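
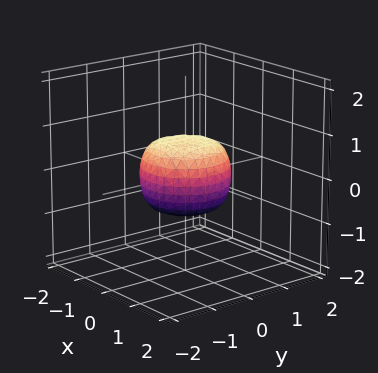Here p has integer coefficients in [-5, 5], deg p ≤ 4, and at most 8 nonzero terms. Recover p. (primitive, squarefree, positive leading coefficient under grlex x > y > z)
2*x^4 + 4*x^2*y^2 + 2*y^4 - x^2 - y^2 + 2*z^2 - 1

(a) The degree is 4 — a generic line meets the surface in up to 4 points.
(b) Symmetries: rotational symmetry about the z-axis ⇒ p depends on x, y only through x² + y².
(c) Against the integer gridlines: a circular section at z = 0 has radius exactly 1; among the integer gridlines, it crosses the x-axis at x ∈ {-1, 1}; the y-axis gridline crossings are at y ∈ {-1, 1}.
(d) Matching integer coefficients to the picture gives p.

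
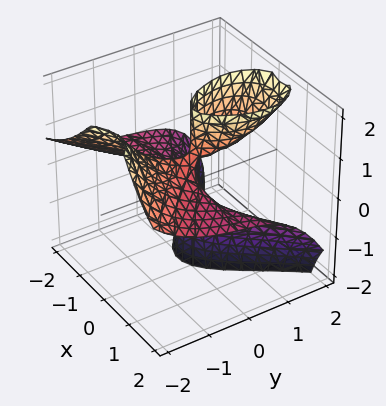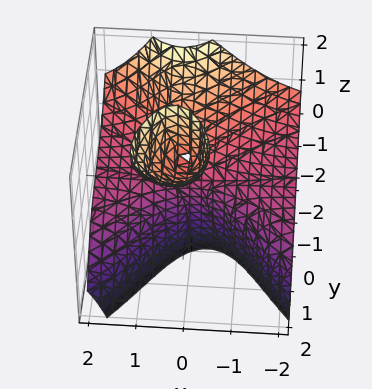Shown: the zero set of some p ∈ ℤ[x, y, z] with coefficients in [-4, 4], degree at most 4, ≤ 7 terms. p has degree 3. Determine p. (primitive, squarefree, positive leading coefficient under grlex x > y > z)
deg p = 3. A generic line meets the surface in up to 3 points.
Observable constraints: every point of the z-axis in the box is on the surface; the visible x-axis segment lies entirely on the surface; one y-axis crossing is at y = 0.
Assembling these constraints gives the stated polynomial.

3*x^2*z - x*z^2 + y^3 - 3*y*z + 2*y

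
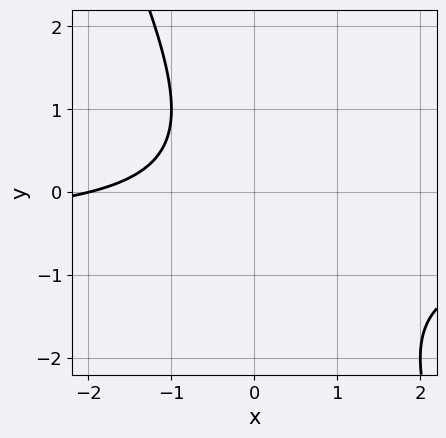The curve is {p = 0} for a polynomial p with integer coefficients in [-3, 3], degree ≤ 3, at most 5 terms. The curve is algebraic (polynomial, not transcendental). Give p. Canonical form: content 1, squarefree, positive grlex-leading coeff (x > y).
2*x*y + y^2 + x + 2

(a) Degree: a generic line meets the curve in up to 2 points, so deg p = 2.
(b) From the visible intercepts: one x-axis crossing is at x = -2; the curve avoids every integer y-axis point in the box.
(c) Matching integer coefficients to the picture gives p.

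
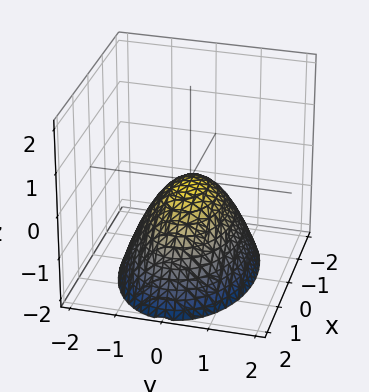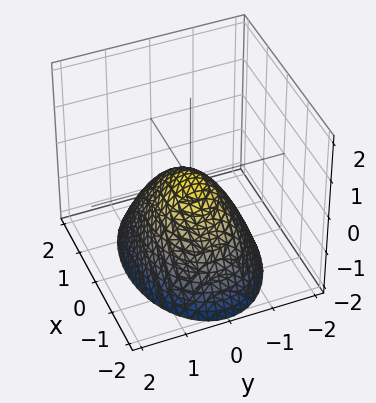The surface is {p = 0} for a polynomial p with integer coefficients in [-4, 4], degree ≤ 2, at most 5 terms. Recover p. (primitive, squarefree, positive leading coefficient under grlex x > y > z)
x^2 + 2*y^2 + 2*z

First, degree: a paraboloid; a quadric, so deg p = 2.
Next, symmetries: mirror symmetry y ↦ −y ⇒ only even powers of y; the x ↦ −x reflection is a symmetry, so x appears only in even powers.
Then, checking where it meets the axes: one z-axis crossing is at z = 0; one x-axis crossing is at x = 0; one y-axis crossing is at y = 0.
Finally, the integer polynomial consistent with all of this is the stated p.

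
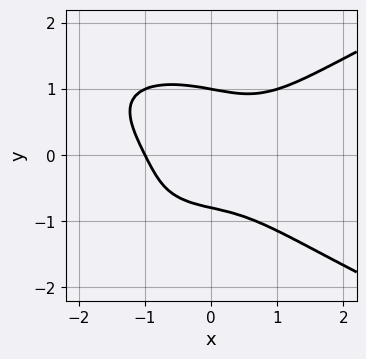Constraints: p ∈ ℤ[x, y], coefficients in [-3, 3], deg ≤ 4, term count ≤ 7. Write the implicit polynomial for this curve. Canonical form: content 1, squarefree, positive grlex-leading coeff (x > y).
(a) deg p = 4.
(b) Checking where it meets the axes: it meets the y-axis at y = 1 (among the integer gridlines); it crosses the x-axis at the gridline x = -1.
(c) Assembling these constraints gives the stated polynomial.

3*y^4 - 2*x^3 + 2*x*y - y - 2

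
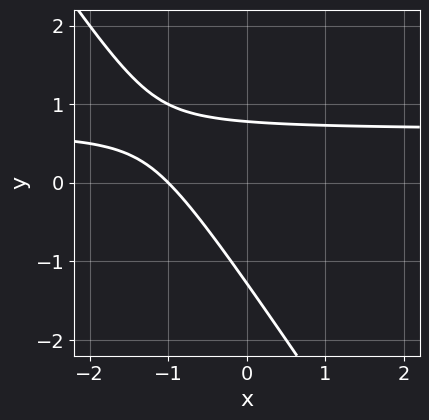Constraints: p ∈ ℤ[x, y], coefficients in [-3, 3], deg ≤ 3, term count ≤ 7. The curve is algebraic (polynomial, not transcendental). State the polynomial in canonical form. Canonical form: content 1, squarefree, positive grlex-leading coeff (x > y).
1. The degree is 2 — no degree-1 curve has this shape.
2. Observable constraints: it meets the x-axis at x = -1 (among the integer gridlines).
3. Solving for integer coefficients yields p as stated.

3*x*y + 2*y^2 - 2*x + y - 2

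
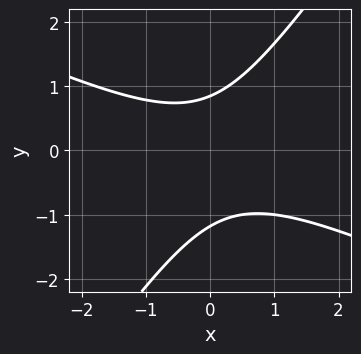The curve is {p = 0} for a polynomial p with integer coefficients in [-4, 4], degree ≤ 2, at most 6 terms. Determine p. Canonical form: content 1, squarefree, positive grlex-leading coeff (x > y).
2*x^2 + 3*x*y - 3*y^2 - y + 3

1. Degree: no degree-1 curve has this shape, so deg p = 2.
2. From the axis intercepts and sections: the curve avoids every integer x-axis point in the box.
3. These observations pin down the coefficients.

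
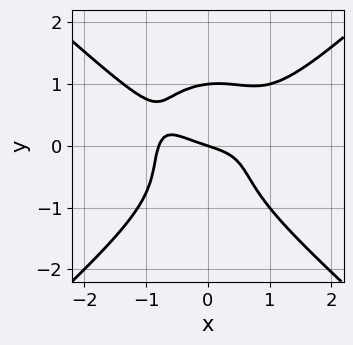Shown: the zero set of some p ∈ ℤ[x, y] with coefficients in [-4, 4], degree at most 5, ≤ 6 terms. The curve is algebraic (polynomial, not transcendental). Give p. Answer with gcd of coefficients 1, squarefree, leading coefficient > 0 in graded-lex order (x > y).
1. deg p = 4. A generic line meets the curve in up to 4 points.
2. From the visible intercepts: it meets the x-axis at x = 0 (among the integer gridlines); among the integer gridlines, it crosses the y-axis at y ∈ {0, 1}.
3. Assembling these constraints gives the stated polynomial.

2*x^4 - 3*y^4 - 3*x^2*y + x + 3*y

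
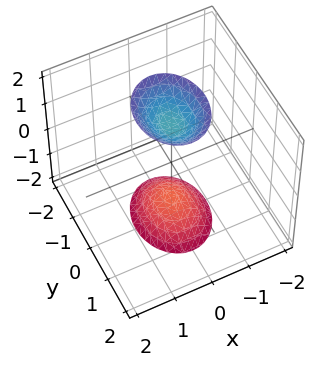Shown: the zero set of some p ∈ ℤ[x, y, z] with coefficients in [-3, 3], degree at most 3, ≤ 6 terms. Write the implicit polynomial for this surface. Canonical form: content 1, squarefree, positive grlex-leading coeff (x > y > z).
3*x^2 + 2*y^2 - z^2 + 2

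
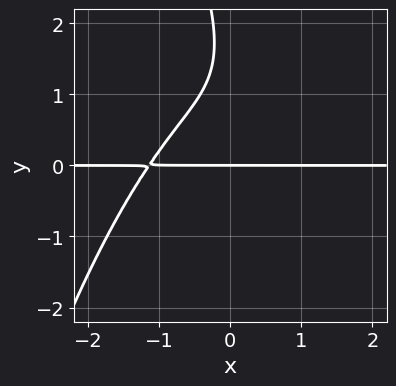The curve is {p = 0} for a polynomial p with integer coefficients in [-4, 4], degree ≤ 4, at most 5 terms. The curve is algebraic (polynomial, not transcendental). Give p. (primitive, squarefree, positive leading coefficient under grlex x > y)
The degree is 4 — a generic line meets the curve in up to 4 points.
Observable constraints: it meets the y-axis at y = 0 (among the integer gridlines); every point of the x-axis in the box is on the curve.
Fitting integer coefficients to these (and the overall shape) gives p.

2*x^3*y + 2*x*y^2 + y^3 - 3*y^2 + 3*y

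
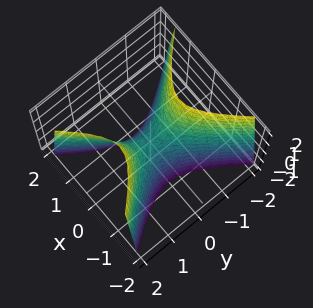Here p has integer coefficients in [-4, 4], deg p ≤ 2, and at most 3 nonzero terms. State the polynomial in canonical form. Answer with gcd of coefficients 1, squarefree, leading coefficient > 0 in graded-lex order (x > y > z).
3*x^2 - 2*y^2 + z

Degree: a saddle surface; a quadric, so deg p = 2.
Symmetries: mirror symmetry x ↦ −x ⇒ only even powers of x; the y ↦ −y reflection is a symmetry, so y appears only in even powers.
From the visible intercepts: it meets the z-axis at z = 0 (among the integer gridlines); one x-axis crossing is at x = 0; one y-axis crossing is at y = 0.
The integer polynomial consistent with all of this is the stated p.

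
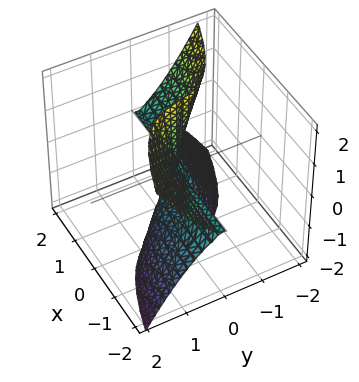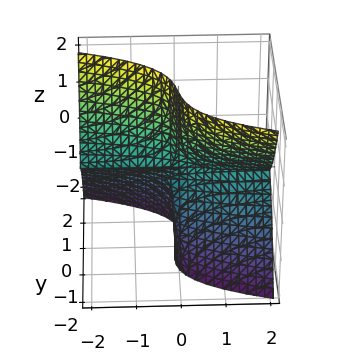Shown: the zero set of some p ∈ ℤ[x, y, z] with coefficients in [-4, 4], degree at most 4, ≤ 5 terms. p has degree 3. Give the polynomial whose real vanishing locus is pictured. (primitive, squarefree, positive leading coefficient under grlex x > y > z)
First, deg p = 3. The shape is more complex than any degree-2 surface.
Then, from the axis intercepts and sections: every point of the x-axis in the box is on the surface; one y-axis crossing is at y = 0; the visible z-axis segment lies entirely on the surface.
Finally, the integer polynomial consistent with all of this is the stated p.

2*x*z^2 + 3*y^3 + y*z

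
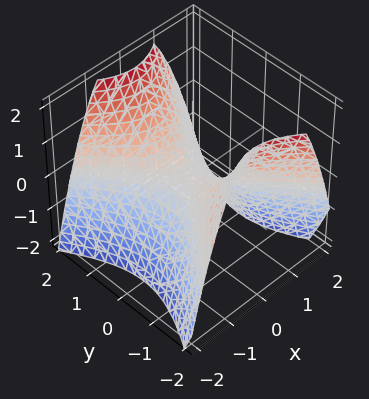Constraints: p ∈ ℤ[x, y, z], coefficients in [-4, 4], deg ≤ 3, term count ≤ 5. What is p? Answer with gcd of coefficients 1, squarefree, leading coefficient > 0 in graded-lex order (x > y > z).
3*x^2 - 2*y^2 + 3*z

The degree is 2 — a saddle surface; a quadric.
Symmetries: the y ↦ −y reflection is a symmetry, so y appears only in even powers; mirror symmetry x ↦ −x ⇒ only even powers of x.
Checking where it meets the axes: one x-axis crossing is at x = 0; one z-axis crossing is at z = 0.
Solving for integer coefficients yields p as stated.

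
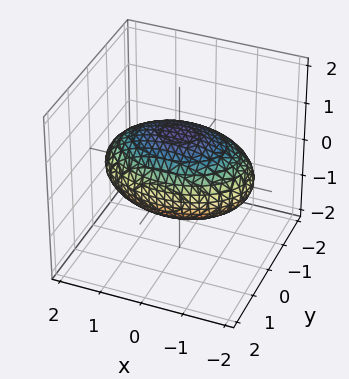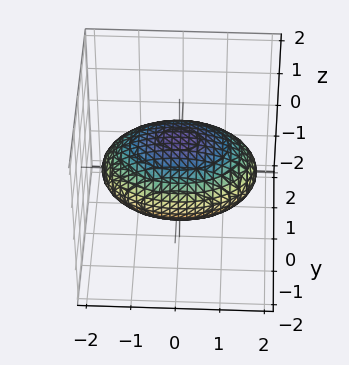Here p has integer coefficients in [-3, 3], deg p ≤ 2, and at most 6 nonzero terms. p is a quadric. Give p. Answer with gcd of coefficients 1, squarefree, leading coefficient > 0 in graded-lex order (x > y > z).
1. The degree is 2 — a closed, bounded, convex surface; a quadric.
2. Symmetries: mirror symmetry z ↦ −z ⇒ only even powers of z; it's symmetric under y → −y, forcing even powers of y; it's symmetric under x → −x, forcing even powers of x.
3. From the visible intercepts: the z-axis gridline crossings are at z ∈ {-1, 1}.
4. Putting this together gives p.

x^2 + 2*y^2 + 3*z^2 - 3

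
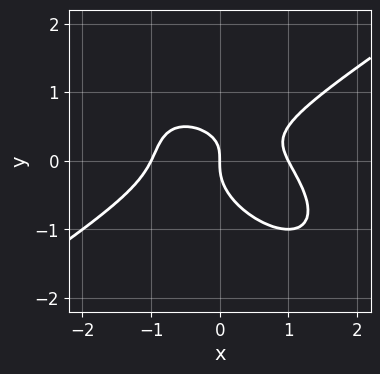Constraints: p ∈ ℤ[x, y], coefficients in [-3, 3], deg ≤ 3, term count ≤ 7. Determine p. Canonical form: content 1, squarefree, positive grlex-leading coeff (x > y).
x^3 - x*y^2 - 2*y^3 + x*y - x

The degree is 3 — no degree-2 curve has this shape.
From the axis intercepts and sections: the x-axis gridline crossings are at x ∈ {-1, 0, 1}; one y-axis crossing is at y = 0.
Solving for integer coefficients yields p as stated.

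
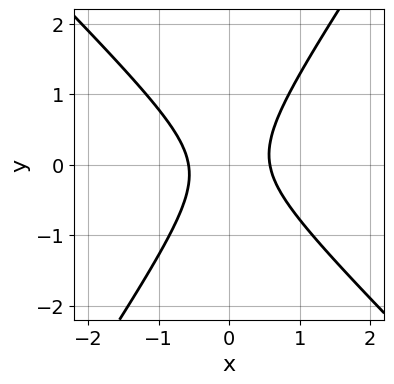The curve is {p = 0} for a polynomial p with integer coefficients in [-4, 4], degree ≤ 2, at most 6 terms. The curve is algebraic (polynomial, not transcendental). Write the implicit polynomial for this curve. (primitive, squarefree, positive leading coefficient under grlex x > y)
(a) deg p = 2. No degree-1 curve has this shape.
(b) Observable constraints: no y-intercept at any integer in the box.
(c) Assembling these constraints gives the stated polynomial.

3*x^2 + x*y - 2*y^2 - 1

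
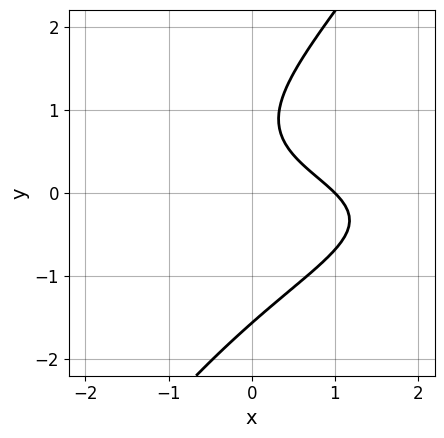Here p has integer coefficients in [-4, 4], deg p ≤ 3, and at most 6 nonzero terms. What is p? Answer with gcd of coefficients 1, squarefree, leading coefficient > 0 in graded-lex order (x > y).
3*x*y^2 - 2*y^3 + 3*x + 3*y - 3

First, the degree is 3 — a generic line meets the curve in up to 3 points.
Then, observable constraints: it crosses the x-axis at the gridline x = 1.
Finally, assembling these constraints gives the stated polynomial.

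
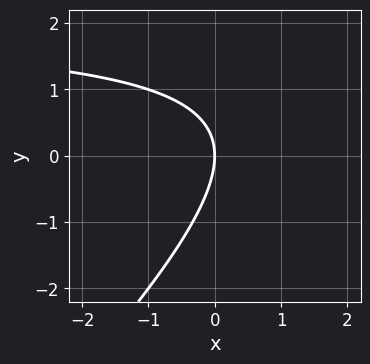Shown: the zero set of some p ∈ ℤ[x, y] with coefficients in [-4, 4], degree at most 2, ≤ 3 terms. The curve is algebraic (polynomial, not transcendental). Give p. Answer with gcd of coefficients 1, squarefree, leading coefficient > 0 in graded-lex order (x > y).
First, degree: no degree-1 curve has this shape, so deg p = 2.
Then, against the integer gridlines: it meets the x-axis at x = 0 (among the integer gridlines); it meets the y-axis at y = 0 (among the integer gridlines).
Finally, putting this together gives p.

x*y - y^2 - 2*x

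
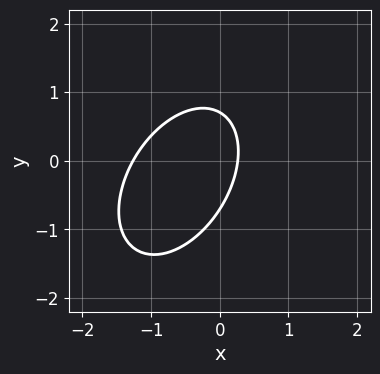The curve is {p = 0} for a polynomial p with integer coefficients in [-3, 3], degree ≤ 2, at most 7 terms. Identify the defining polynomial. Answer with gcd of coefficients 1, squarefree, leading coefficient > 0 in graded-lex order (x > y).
3*x^2 - 2*x*y + 2*y^2 + 3*x - 1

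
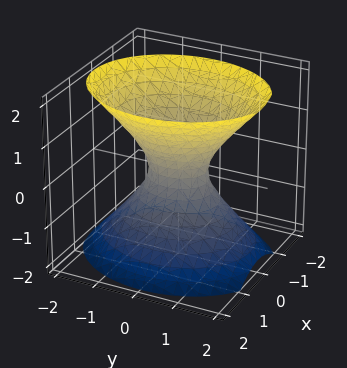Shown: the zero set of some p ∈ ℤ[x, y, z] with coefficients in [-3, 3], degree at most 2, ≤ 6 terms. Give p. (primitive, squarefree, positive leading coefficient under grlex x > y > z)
1. deg p = 2. One connected sheet with a waist; a quadric.
2. Symmetries: the z ↦ −z reflection is a symmetry, so z appears only in even powers; it's symmetric under y → −y, forcing even powers of y; it's symmetric under x → −x, forcing even powers of x.
3. From the visible intercepts: the surface avoids every integer z-axis point in the box.
4. Matching integer coefficients to the picture gives p.

3*x^2 + 2*y^2 - 2*z^2 - 1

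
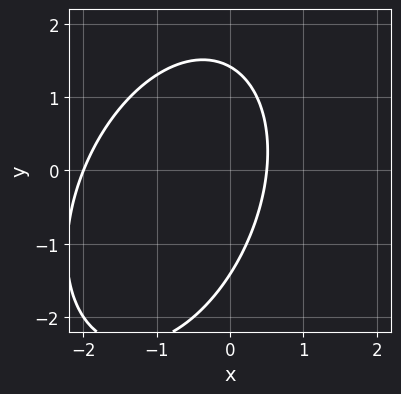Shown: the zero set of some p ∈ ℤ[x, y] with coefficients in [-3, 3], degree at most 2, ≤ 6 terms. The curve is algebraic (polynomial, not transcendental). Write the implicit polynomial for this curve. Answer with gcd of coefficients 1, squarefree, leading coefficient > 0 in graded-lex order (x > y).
(a) The degree is 2 — the shape is more complex than any degree-1 curve.
(b) From the visible intercepts: it crosses the x-axis at the gridline x = -2.
(c) Solving for integer coefficients yields p as stated.

2*x^2 - x*y + y^2 + 3*x - 2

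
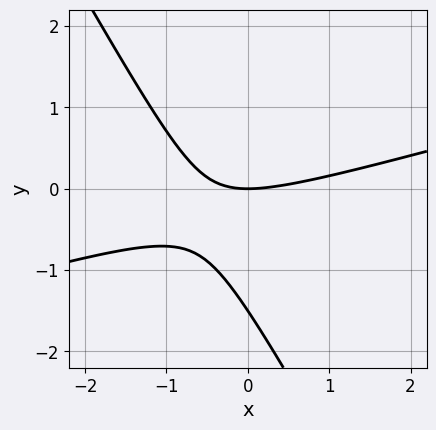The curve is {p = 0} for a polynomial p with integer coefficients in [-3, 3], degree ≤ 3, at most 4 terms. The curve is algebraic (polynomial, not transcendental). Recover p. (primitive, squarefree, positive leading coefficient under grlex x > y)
1. The degree is 2 — a generic line meets the curve in up to 2 points.
2. From the axis intercepts and sections: one y-axis crossing is at y = 0; it meets the x-axis at x = 0 (among the integer gridlines).
3. Assembling these constraints gives the stated polynomial.

x^2 - 3*x*y - 2*y^2 - 3*y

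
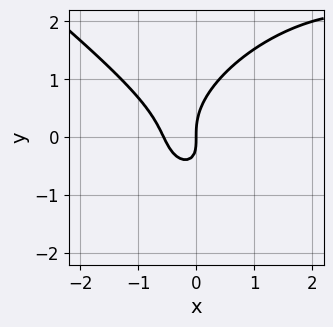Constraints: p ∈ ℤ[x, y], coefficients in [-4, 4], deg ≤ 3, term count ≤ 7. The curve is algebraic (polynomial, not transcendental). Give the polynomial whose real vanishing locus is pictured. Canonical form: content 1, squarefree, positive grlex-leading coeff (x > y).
First, deg p = 3. The shape is more complex than any degree-2 curve.
Then, against the integer gridlines: one y-axis crossing is at y = 0; one x-axis crossing is at x = 0.
Finally, these observations pin down the coefficients.

x^3 + 2*y^3 - 3*x^2 - 2*x*y - 2*x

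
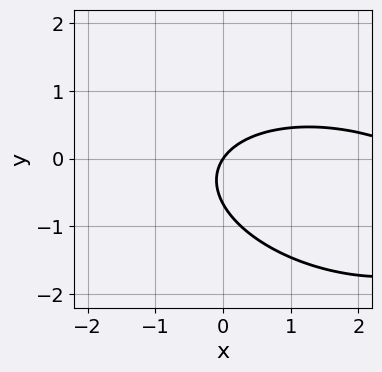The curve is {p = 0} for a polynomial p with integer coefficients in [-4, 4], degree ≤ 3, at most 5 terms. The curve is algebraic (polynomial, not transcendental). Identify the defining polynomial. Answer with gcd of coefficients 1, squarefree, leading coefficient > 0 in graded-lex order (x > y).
(a) The degree is 2 — a generic line meets the curve in up to 2 points.
(b) Reading off the gridlines: it meets the x-axis at x = 0 (among the integer gridlines); it crosses the y-axis at the gridline y = 0.
(c) Solving for integer coefficients yields p as stated.

x^2 + x*y + 3*y^2 - 3*x + 2*y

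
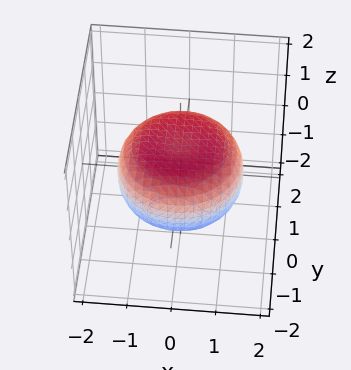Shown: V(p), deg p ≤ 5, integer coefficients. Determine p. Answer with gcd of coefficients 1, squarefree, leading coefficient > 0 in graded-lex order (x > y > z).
deg p = 4.
By symmetry, the z-axis is an axis of rotation, so x and y enter only as x² + y².
Reading off the gridlines: a circular section at z = 0 has radius between 1 and 2.
Solving for integer coefficients yields p as stated.

x^4 + 2*x^2*y^2 + y^4 - x^2 - y^2 + 3*z^2 - 2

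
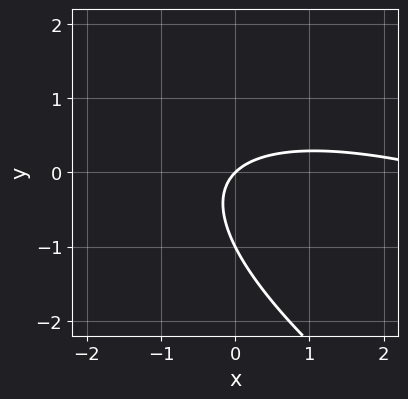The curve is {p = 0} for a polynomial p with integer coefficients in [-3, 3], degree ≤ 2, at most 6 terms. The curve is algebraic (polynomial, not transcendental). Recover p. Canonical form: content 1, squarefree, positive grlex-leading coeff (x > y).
1. deg p = 2. The shape is more complex than any degree-1 curve.
2. From the axis intercepts and sections: it meets the x-axis at x = 0 (among the integer gridlines); among the integer gridlines, it crosses the y-axis at y ∈ {-1, 0}.
3. Assembling these constraints gives the stated polynomial.

x^2 + 3*x*y + 3*y^2 - 3*x + 3*y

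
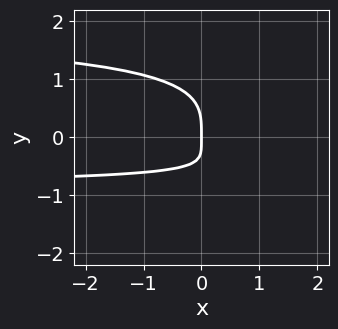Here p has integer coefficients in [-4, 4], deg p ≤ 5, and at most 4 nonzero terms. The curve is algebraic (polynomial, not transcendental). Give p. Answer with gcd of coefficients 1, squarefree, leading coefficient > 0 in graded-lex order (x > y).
First, degree: no degree-3 curve has this shape, so deg p = 4.
Then, reading off the gridlines: one y-axis crossing is at y = 0; it meets the x-axis at x = 0 (among the integer gridlines).
Finally, fitting integer coefficients to these (and the overall shape) gives p.

x*y^3 - 3*y^4 - 3*x*y - 2*x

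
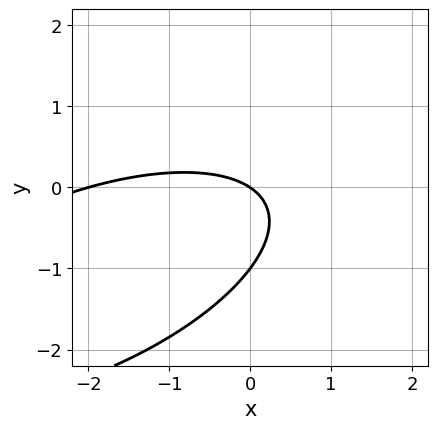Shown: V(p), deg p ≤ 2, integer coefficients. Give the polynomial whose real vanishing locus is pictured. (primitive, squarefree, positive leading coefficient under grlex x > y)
(a) The degree is 2 — a generic line meets the curve in up to 2 points.
(b) Checking where it meets the axes: among the integer gridlines, it crosses the x-axis at x ∈ {-2, 0}; the y-axis gridline crossings are at y ∈ {-1, 0}.
(c) Solving for integer coefficients yields p as stated.

x^2 - 2*x*y + 3*y^2 + 2*x + 3*y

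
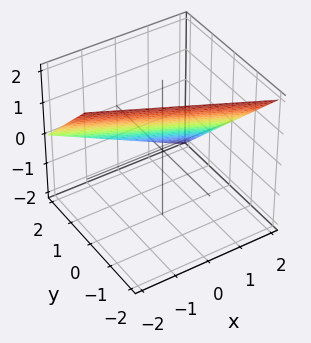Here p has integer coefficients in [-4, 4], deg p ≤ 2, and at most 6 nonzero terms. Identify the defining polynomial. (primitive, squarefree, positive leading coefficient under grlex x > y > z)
1. deg p = 1. Every cross-section is a straight line — this is a plane.
2. From the visible intercepts: one x-axis crossing is at x = 2; one y-axis crossing is at y = 1; it crosses the z-axis at the gridline z = 1.
3. Putting this together gives p.

x + 2*y + 2*z - 2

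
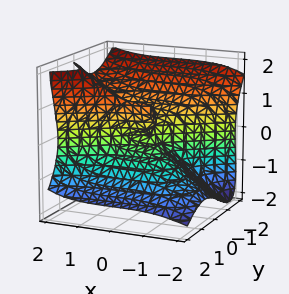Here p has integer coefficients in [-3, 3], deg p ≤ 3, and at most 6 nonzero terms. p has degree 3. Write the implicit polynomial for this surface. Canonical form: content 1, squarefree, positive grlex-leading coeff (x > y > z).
x^3 - 3*y^3 + 3*y*z^2 - 2*z^3 + z^2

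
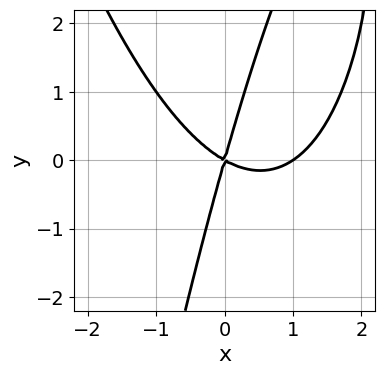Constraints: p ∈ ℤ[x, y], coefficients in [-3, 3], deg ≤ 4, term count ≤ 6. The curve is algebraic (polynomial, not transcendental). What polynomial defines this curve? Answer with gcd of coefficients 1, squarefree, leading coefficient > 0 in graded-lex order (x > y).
2*x^3 - 2*x^2 - 3*x*y + y^2

deg p = 3. No degree-2 curve has this shape.
Against the integer gridlines: among the integer gridlines, it crosses the x-axis at x ∈ {0, 1}; one y-axis crossing is at y = 0.
Putting this together gives p.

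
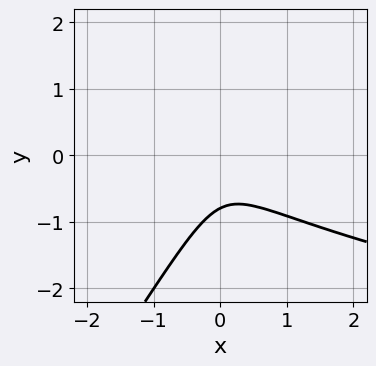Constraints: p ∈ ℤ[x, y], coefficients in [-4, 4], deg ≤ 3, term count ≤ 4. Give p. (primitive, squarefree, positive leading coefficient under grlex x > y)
3*x*y^2 - 2*y^3 - 3*x^2 - 1

(a) Degree: a generic line meets the curve in up to 3 points, so deg p = 3.
(b) Checking where it meets the axes: it misses every integer gridline on the x-axis.
(c) Matching integer coefficients to the picture gives p.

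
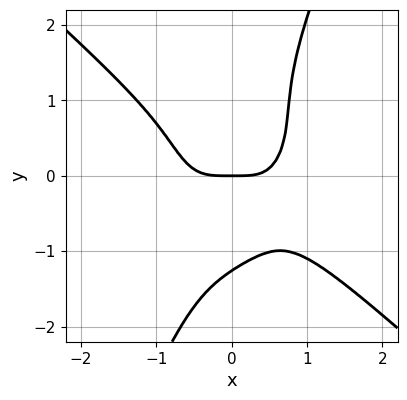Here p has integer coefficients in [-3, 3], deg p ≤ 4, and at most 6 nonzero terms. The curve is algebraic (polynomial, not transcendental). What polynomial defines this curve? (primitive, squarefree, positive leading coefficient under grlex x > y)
1. deg p = 4.
2. Observable constraints: it meets the x-axis at x = 0 (among the integer gridlines); it crosses the y-axis at the gridline y = 0.
3. Solving for integer coefficients yields p as stated.

3*x^4 + x^3*y + 2*x*y^3 - y^4 - 2*y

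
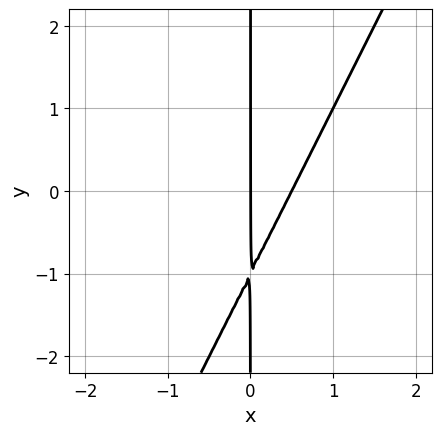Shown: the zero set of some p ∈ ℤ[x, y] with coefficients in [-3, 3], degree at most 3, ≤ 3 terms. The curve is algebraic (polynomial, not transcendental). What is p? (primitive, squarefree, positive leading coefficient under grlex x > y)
2*x^2 - x*y - x

(a) deg p = 2. The shape is more complex than any degree-1 curve.
(b) From the axis intercepts and sections: it crosses the x-axis at the gridline x = 0; the visible y-axis segment lies entirely on the curve.
(c) These observations pin down the coefficients.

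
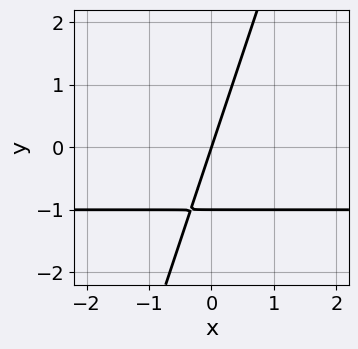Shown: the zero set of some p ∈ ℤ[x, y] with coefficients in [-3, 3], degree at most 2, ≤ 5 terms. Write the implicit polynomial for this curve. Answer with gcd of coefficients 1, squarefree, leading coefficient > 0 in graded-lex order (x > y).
3*x*y - y^2 + 3*x - y

The degree is 2 — the shape is more complex than any degree-1 curve.
Against the integer gridlines: among the integer gridlines, it crosses the y-axis at y ∈ {-1, 0}; it crosses the x-axis at the gridline x = 0.
Fitting integer coefficients to these (and the overall shape) gives p.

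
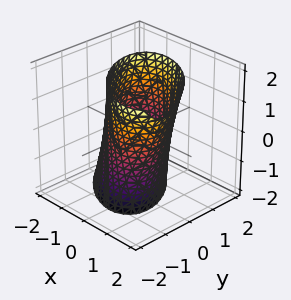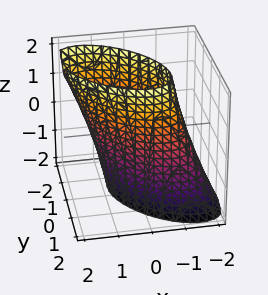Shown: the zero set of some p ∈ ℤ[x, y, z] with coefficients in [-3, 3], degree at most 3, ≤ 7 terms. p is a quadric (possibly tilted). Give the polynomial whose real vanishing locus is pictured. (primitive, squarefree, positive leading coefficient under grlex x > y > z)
2*x^2 + 2*x*y - x*z + 2*y^2 - 3

1. The degree is 2 — no degree-1 surface has this shape.
2. Reading off the gridlines: it misses every integer gridline on the z-axis.
3. These observations pin down the coefficients.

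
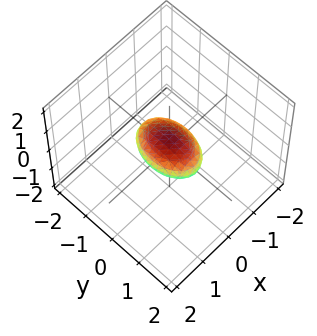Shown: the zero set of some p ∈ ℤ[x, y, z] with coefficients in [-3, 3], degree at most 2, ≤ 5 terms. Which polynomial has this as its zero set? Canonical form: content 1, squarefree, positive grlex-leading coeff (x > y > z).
2*x^2 + y^2 + 3*z^2 - 1

First, degree: a closed, bounded, convex surface; a quadric, so deg p = 2.
Next, symmetries: mirror symmetry z ↦ −z ⇒ only even powers of z; it's symmetric under x → −x, forcing even powers of x; it's symmetric under y → −y, forcing even powers of y.
Then, against the integer gridlines: the y-axis gridline crossings are at y ∈ {-1, 1}.
Finally, fitting integer coefficients to these (and the overall shape) gives p.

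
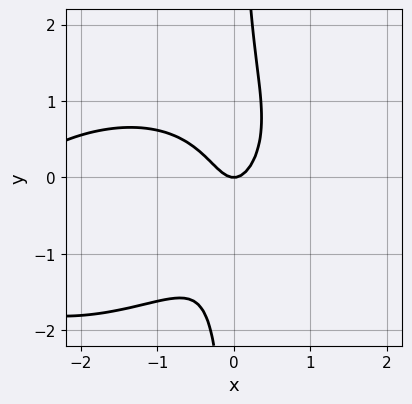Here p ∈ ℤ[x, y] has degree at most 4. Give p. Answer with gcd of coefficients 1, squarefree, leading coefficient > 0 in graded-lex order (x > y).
x^3 - x^2*y + 2*x*y^2 + 3*x^2 - y

1. Degree: no degree-2 curve has this shape, so deg p = 3.
2. From the axis intercepts and sections: it crosses the x-axis at the gridline x = 0; it crosses the y-axis at the gridline y = 0.
3. Assembling these constraints gives the stated polynomial.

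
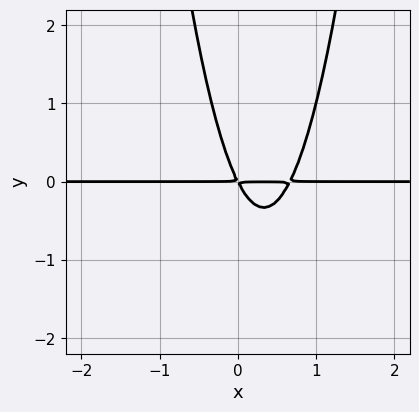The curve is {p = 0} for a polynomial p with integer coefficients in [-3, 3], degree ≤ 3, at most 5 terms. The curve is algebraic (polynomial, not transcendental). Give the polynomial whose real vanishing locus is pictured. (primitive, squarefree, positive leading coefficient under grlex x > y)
deg p = 3. The shape is more complex than any degree-2 curve.
From the visible intercepts: the visible x-axis segment lies entirely on the curve.
Matching integer coefficients to the picture gives p.

3*x^2*y - 2*x*y - y^2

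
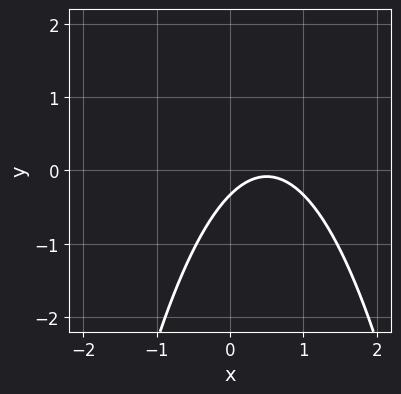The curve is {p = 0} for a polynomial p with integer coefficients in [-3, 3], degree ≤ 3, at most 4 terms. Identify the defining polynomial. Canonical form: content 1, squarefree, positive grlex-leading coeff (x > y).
First, deg p = 2. No degree-1 curve has this shape.
Then, from the visible intercepts: it misses every integer gridline on the x-axis.
Finally, the integer polynomial consistent with all of this is the stated p.

3*x^2 - 3*x + 3*y + 1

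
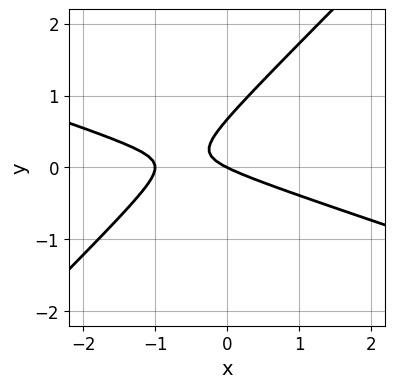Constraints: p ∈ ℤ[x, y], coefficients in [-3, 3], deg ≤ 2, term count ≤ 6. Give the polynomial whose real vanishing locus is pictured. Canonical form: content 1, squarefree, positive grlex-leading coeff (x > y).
x^2 + 2*x*y - 3*y^2 + x + 2*y

(a) deg p = 2. No degree-1 curve has this shape.
(b) From the axis intercepts and sections: the x-axis gridline crossings are at x ∈ {-1, 0}; it crosses the y-axis at the gridline y = 0.
(c) Together with the visible shape, these determine p as stated.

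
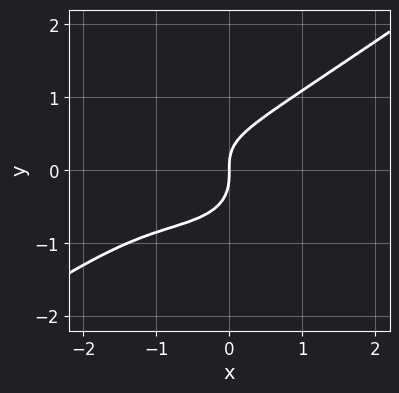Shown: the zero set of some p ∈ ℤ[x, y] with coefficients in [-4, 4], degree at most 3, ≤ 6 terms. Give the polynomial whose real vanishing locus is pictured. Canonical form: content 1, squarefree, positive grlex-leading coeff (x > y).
The degree is 3 — a generic line meets the curve in up to 3 points.
Reading off the gridlines: it crosses the x-axis at the gridline x = 0; one y-axis crossing is at y = 0.
Solving for integer coefficients yields p as stated.

x^3 - 3*y^3 + 2*x^2 - x*y + 2*x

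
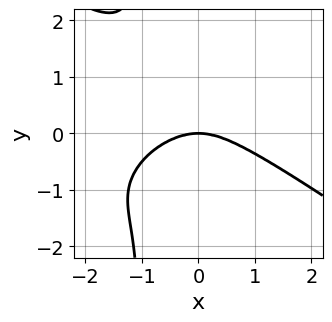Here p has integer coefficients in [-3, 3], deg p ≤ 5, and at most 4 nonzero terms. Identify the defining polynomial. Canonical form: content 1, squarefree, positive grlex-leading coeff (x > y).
1. The degree is 4 — a generic line meets the curve in up to 4 points.
2. Reading off the gridlines: one x-axis crossing is at x = 0; it crosses the y-axis at the gridline y = 0.
3. Putting this together gives p.

x^4 + 3*x*y^3 + 2*x^2*y + 3*y^3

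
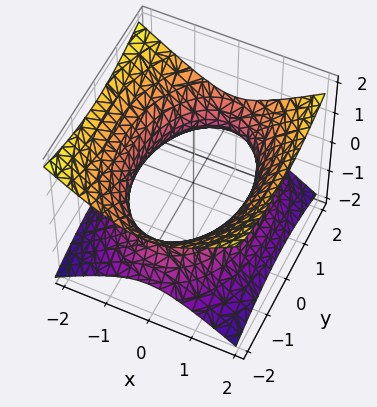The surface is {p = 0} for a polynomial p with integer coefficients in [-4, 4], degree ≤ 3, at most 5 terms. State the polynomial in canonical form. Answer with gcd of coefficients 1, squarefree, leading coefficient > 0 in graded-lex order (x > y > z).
2*x^2 + y^2 - 3*z^2 - 3

(a) Degree: an hourglass — one-sheet hyperboloid; a quadric, so deg p = 2.
(b) Symmetries: the z ↦ −z reflection is a symmetry, so z appears only in even powers; the y ↦ −y reflection is a symmetry, so y appears only in even powers; the x ↦ −x reflection is a symmetry, so x appears only in even powers.
(c) From the axis intercepts and sections: no z-intercept at any integer in the box.
(d) Solving for integer coefficients yields p as stated.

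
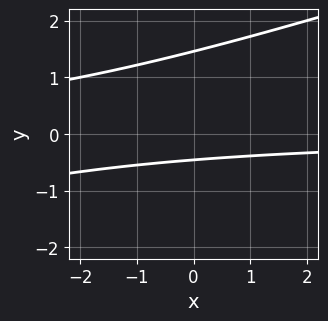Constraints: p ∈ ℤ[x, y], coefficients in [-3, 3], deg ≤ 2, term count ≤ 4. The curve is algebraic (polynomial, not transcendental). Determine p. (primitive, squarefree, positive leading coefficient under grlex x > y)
1. The degree is 2 — no degree-1 curve has this shape.
2. Checking where it meets the axes: the curve avoids every integer x-axis point in the box.
3. Solving for integer coefficients yields p as stated.

x*y - 3*y^2 + 3*y + 2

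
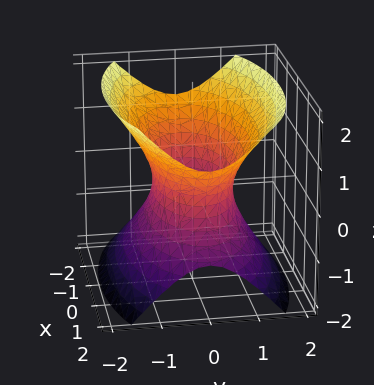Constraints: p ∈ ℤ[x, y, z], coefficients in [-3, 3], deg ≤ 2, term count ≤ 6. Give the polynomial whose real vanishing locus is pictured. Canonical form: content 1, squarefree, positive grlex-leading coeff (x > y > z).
(a) Degree: one connected sheet with a waist; a quadric, so deg p = 2.
(b) Symmetries: mirror symmetry x ↦ −x ⇒ only even powers of x; mirror symmetry z ↦ −z ⇒ only even powers of z; the y ↦ −y reflection is a symmetry, so y appears only in even powers.
(c) Reading off the gridlines: it misses every integer gridline on the z-axis.
(d) Assembling these constraints gives the stated polynomial.

x^2 + 3*y^2 - 2*z^2 - 2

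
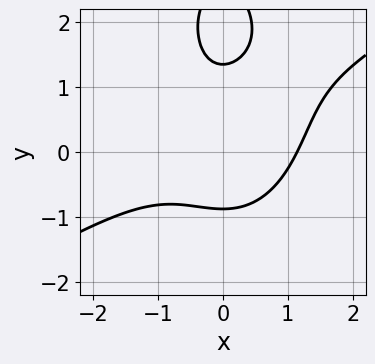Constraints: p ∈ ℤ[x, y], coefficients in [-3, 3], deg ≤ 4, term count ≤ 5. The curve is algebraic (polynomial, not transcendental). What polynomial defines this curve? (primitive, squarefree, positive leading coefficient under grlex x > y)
2*x^3 - 3*x^2*y - y^3 + 3*y^2 - 3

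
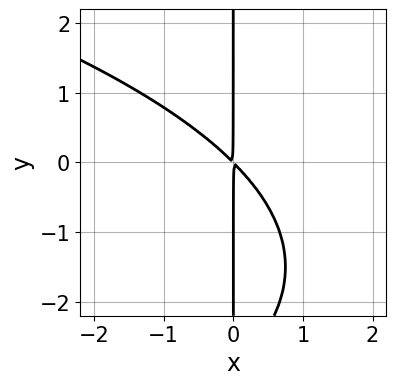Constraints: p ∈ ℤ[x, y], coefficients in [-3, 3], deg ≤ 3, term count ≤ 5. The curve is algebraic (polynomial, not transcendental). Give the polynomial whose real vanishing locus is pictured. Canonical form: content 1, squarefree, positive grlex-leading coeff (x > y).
x*y^2 + 3*x^2 + 3*x*y

(a) The degree is 3 — the shape is more complex than any degree-2 curve.
(b) Reading off the gridlines: the visible y-axis segment lies entirely on the curve.
(c) Solving for integer coefficients yields p as stated.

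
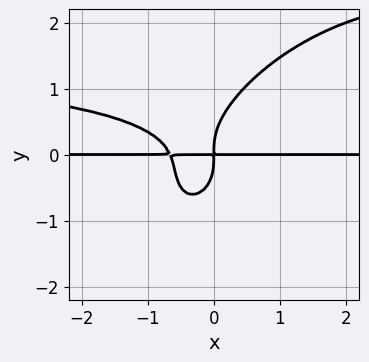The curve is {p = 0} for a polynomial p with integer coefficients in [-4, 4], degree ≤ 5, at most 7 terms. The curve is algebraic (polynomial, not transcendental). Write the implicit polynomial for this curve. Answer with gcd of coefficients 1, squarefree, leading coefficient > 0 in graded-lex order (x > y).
1. Degree: no degree-3 curve has this shape, so deg p = 4.
2. Checking where it meets the axes: every point of the x-axis in the box is on the curve.
3. The integer polynomial consistent with all of this is the stated p.

2*x^2*y^2 - 2*x*y^3 + 2*y^4 - 3*x^2*y - 2*x*y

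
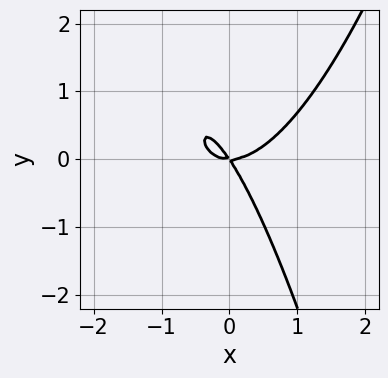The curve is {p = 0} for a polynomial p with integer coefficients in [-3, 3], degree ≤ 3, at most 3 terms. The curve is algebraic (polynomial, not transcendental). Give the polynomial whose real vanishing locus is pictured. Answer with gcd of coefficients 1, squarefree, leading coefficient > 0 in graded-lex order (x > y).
3*x^3 - 3*x*y - 2*y^2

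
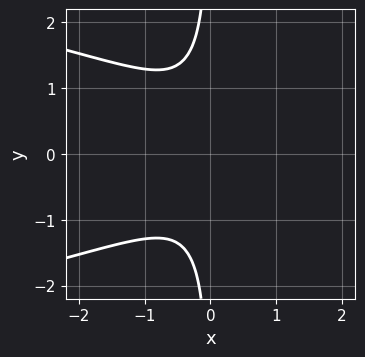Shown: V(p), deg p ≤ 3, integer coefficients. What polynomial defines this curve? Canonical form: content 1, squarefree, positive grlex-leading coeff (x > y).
Degree: no degree-2 curve has this shape, so deg p = 3.
Symmetries: it's symmetric under y → −y, forcing even powers of y.
From the visible intercepts: the curve avoids every integer x-axis point in the box; it misses every integer gridline on the y-axis.
Solving for integer coefficients yields p as stated.

3*x*y^2 + 3*x^2 + 2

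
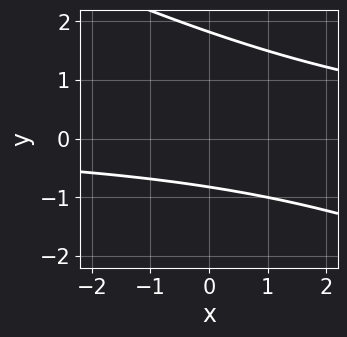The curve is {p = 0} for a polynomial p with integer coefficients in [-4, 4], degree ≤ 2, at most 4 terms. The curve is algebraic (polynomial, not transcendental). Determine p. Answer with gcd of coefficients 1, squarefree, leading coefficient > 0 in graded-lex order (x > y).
x*y + 2*y^2 - 2*y - 3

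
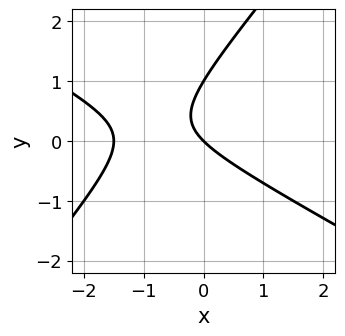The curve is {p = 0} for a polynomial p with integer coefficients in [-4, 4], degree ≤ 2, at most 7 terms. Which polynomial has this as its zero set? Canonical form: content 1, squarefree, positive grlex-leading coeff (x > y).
(a) Degree: the shape is more complex than any degree-1 curve, so deg p = 2.
(b) From the axis intercepts and sections: the y-axis gridline crossings are at y ∈ {0, 1}; it crosses the x-axis at the gridline x = 0.
(c) Putting this together gives p.

2*x^2 + 2*x*y - 3*y^2 + 3*x + 3*y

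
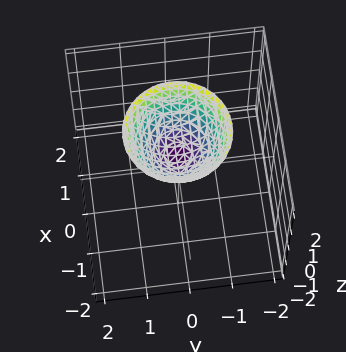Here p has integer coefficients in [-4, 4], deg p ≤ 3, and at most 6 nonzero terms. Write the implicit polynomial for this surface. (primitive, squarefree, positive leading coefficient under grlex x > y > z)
3*x^2 + 3*y^2 - 3*z + 2

The degree is 2 — no degree-1 surface has this shape.
Symmetry: every cross-section ⟂ z is a circle, so x, y appear only via x² + y².
Checking where it meets the axes: no x-intercept at any integer in the box; it misses every integer gridline on the y-axis.
Fitting integer coefficients to these (and the overall shape) gives p.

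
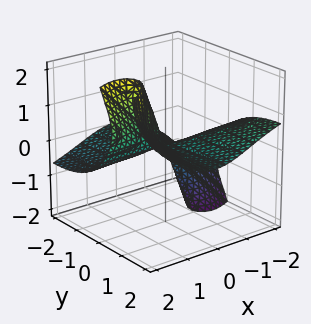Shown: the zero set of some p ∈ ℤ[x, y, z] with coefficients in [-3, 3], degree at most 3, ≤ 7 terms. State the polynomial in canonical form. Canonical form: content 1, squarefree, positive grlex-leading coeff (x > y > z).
2*x^2*y - 2*x^2*z + 3*x*z^2 - 3*y^2*z - z^3

First, deg p = 3. No degree-2 surface has this shape.
Then, observable constraints: the visible x-axis segment lies entirely on the surface; it meets the z-axis at z = 0 (among the integer gridlines); the visible y-axis segment lies entirely on the surface.
Finally, fitting integer coefficients to these (and the overall shape) gives p.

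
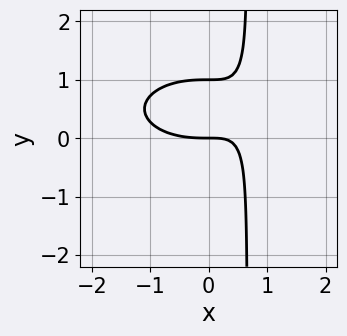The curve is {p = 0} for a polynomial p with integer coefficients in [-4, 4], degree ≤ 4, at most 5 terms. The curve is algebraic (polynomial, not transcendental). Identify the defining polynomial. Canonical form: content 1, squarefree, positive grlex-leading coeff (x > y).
x^3 + 3*x*y^2 - 3*x*y - 2*y^2 + 2*y

deg p = 3. The shape is more complex than any degree-2 curve.
Reading off the gridlines: the y-axis gridline crossings are at y ∈ {0, 1}; one x-axis crossing is at x = 0.
The integer polynomial consistent with all of this is the stated p.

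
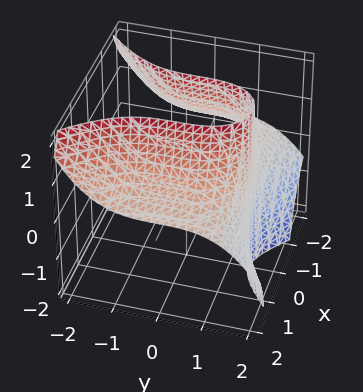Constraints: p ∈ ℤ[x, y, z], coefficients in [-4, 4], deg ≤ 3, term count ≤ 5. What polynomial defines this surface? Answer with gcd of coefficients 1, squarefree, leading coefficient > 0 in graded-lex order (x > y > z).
Degree: a generic line meets the surface in up to 3 points, so deg p = 3.
Checking where it meets the axes: no x-intercept at any integer in the box; no z-intercept at any integer in the box.
Together with the visible shape, these determine p as stated.

2*x^2*z + y^3 - 3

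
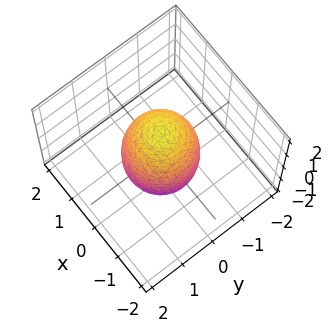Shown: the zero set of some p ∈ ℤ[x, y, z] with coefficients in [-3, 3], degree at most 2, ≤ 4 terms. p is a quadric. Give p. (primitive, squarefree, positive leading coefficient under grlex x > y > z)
The degree is 2 — bounded and convex; a quadric.
Symmetries: rotational symmetry about the z-axis ⇒ p depends on x, y only through x² + y²; the z ↦ −z reflection is a symmetry, so z appears only in even powers.
Reading off the gridlines: the y-axis gridline crossings are at y ∈ {-1, 1}; the x-axis gridline crossings are at x ∈ {-1, 1}; a circular section at z = -1 has radius between 0 and 1.
Together with the visible shape, these determine p as stated.

3*x^2 + 3*y^2 + z^2 - 3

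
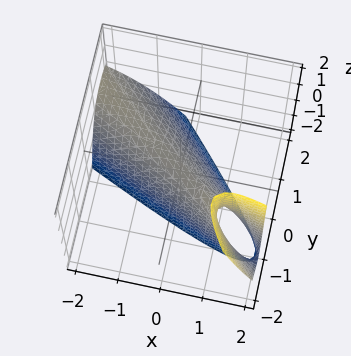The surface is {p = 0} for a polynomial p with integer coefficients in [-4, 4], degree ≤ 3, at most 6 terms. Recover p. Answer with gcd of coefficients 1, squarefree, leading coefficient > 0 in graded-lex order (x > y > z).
x^2 + 3*x*y + 2*y^2 + y*z + z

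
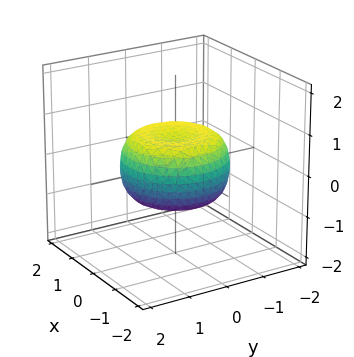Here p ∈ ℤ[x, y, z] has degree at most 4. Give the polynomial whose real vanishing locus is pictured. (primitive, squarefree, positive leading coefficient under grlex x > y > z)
Degree: a generic line meets the surface in up to 4 points, so deg p = 4.
Symmetry: the z-axis is an axis of rotation, so x and y enter only as x² + y².
From the visible intercepts: a circular section at z = 0 has radius between 1 and 2.
Matching integer coefficients to the picture gives p.

x^4 + 2*x^2*y^2 + y^4 - x^2 - y^2 + 2*z^2 - 1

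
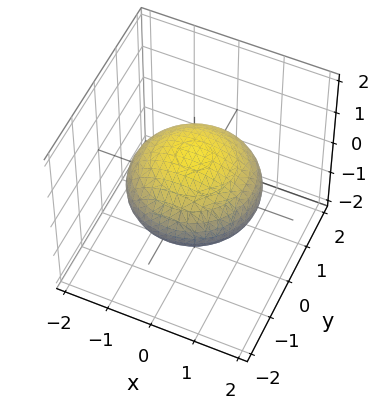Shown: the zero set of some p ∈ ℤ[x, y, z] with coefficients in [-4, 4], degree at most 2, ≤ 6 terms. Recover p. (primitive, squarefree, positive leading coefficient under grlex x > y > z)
x^2 + y^2 + 2*z^2 - 2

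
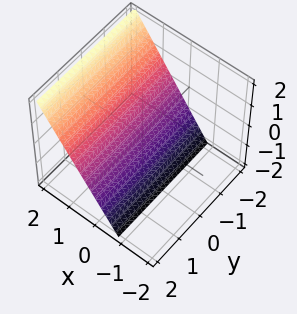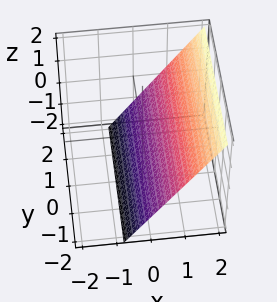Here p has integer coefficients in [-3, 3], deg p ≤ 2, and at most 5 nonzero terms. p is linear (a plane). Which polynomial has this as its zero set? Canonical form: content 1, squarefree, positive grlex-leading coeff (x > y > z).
Degree: every cross-section is a straight line — this is a plane, so deg p = 1.
Against the integer gridlines: one z-axis crossing is at z = -1; the surface avoids every integer y-axis point in the box.
Together with the visible shape, these determine p as stated.

3*x - 2*z - 2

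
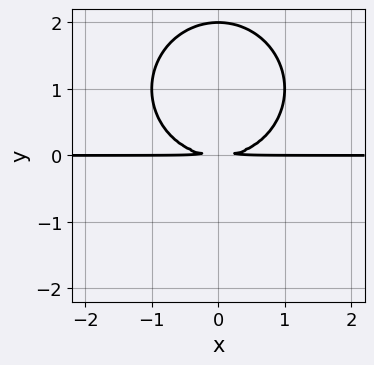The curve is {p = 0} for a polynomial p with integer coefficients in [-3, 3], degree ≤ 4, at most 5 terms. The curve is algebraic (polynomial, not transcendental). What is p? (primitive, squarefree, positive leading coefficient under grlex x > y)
The degree is 3 — the shape is more complex than any degree-2 curve.
Symmetries: the x ↦ −x reflection is a symmetry, so x appears only in even powers.
Checking where it meets the axes: the visible x-axis segment lies entirely on the curve; it meets the y-axis at y = 2 (among the integer gridlines).
Solving for integer coefficients yields p as stated.

x^2*y + y^3 - 2*y^2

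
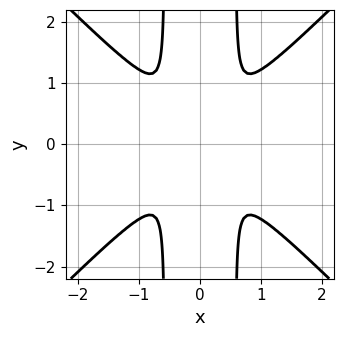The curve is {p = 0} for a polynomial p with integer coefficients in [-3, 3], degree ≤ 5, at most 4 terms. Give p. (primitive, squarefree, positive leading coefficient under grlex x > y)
3*x^4 - 3*x^2*y^2 + y^2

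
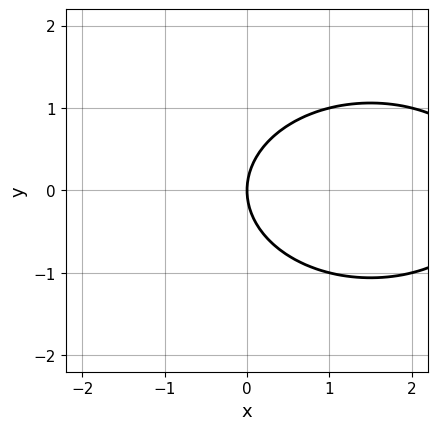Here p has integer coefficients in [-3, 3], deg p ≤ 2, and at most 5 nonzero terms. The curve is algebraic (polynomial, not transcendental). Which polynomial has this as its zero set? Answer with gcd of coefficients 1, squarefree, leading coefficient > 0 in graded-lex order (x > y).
(a) Degree: the shape is more complex than any degree-1 curve, so deg p = 2.
(b) Symmetries: mirror symmetry y ↦ −y ⇒ only even powers of y.
(c) From the axis intercepts and sections: it meets the x-axis at x = 0 (among the integer gridlines); it meets the y-axis at y = 0 (among the integer gridlines).
(d) These observations pin down the coefficients.

x^2 + 2*y^2 - 3*x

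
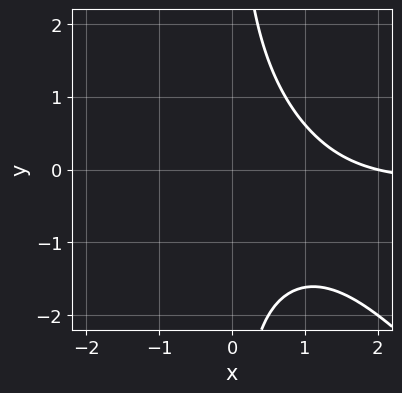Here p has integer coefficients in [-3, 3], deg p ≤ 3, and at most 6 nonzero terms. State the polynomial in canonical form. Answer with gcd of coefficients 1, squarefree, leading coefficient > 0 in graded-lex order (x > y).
x^2*y + x*y^2 + x - 2

Degree: no degree-2 curve has this shape, so deg p = 3.
Checking where it meets the axes: the curve avoids every integer y-axis point in the box; it meets the x-axis at x = 2 (among the integer gridlines).
Putting this together gives p.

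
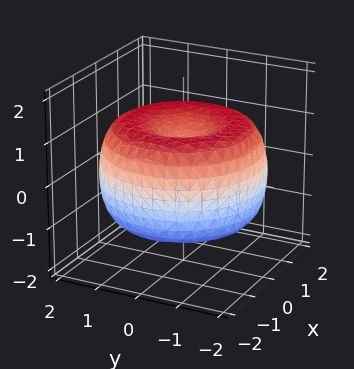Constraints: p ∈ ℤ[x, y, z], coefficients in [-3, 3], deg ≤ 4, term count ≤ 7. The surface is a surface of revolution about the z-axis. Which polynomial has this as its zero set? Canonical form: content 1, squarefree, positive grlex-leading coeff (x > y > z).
x^4 + 2*x^2*y^2 + y^4 - 3*x^2 - 3*y^2 + 3*z^2 - 2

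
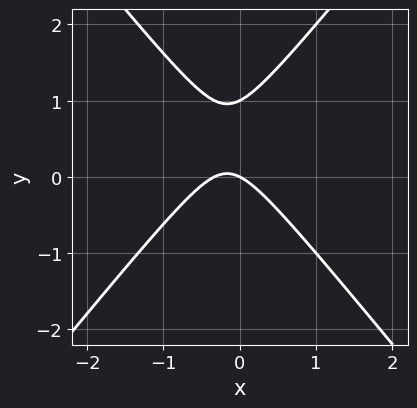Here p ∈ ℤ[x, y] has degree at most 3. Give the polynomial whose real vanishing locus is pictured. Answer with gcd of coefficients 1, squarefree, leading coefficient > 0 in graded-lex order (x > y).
3*x^2 - 2*y^2 + x + 2*y

Degree: a generic line meets the curve in up to 2 points, so deg p = 2.
Observable constraints: it meets the x-axis at x = 0 (among the integer gridlines); among the integer gridlines, it crosses the y-axis at y ∈ {0, 1}.
Assembling these constraints gives the stated polynomial.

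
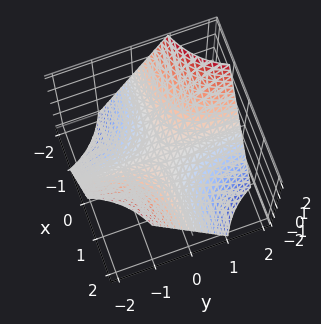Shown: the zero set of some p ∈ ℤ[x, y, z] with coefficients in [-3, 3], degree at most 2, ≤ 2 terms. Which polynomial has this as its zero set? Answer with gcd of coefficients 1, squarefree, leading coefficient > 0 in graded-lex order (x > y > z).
(a) deg p = 2. A hyperbolic paraboloid; a quadric.
(b) Reading off the gridlines: it crosses the z-axis at the gridline z = 0; every point of the y-axis in the box is on the surface; every point of the x-axis in the box is on the surface.
(c) Putting this together gives p.

x*y + z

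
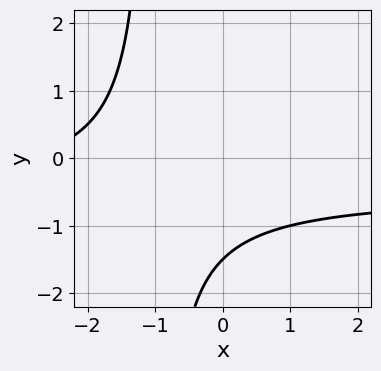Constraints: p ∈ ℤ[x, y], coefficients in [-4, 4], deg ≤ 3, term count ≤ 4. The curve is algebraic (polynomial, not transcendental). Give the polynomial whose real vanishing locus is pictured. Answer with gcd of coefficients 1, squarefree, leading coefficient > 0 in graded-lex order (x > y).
2*x*y + x + 2*y + 3

Degree: a generic line meets the curve in up to 2 points, so deg p = 2.
Checking where it meets the axes: the curve avoids every integer x-axis point in the box.
These observations pin down the coefficients.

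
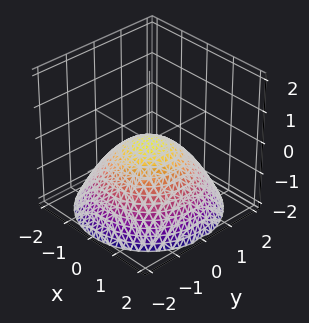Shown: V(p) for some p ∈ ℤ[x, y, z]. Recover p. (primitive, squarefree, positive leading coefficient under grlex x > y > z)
x^2 + y^2 + 2*z

(a) The degree is 2 — a single bowl opening along one axis; a quadric.
(b) Symmetry: the z-axis is an axis of rotation, so x and y enter only as x² + y².
(c) From the axis intercepts and sections: it crosses the y-axis at the gridline y = 0; it meets the x-axis at x = 0 (among the integer gridlines); it crosses the z-axis at the gridline z = 0; a circular section at z = -1 has radius between 1 and 2.
(d) The integer polynomial consistent with all of this is the stated p.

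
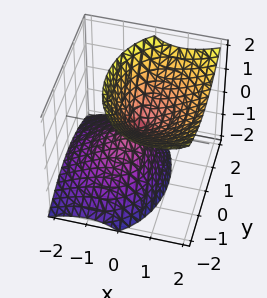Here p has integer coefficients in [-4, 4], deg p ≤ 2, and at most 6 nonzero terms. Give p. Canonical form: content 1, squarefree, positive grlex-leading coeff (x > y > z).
3*x^2 - 3*x*z + 2*y^2 - 2*z^2

Degree: the shape is more complex than any degree-1 surface, so deg p = 2.
Against the integer gridlines: one y-axis crossing is at y = 0; one z-axis crossing is at z = 0; it meets the x-axis at x = 0 (among the integer gridlines).
Solving for integer coefficients yields p as stated.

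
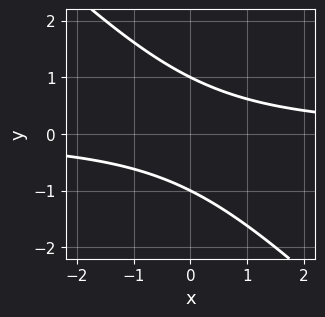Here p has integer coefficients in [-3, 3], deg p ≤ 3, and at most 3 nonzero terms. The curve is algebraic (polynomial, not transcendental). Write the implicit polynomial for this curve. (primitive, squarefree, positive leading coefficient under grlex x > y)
Degree: a generic line meets the curve in up to 2 points, so deg p = 2.
Reading off the gridlines: it misses every integer gridline on the x-axis; the y-axis gridline crossings are at y ∈ {-1, 1}.
These observations pin down the coefficients.

x*y + y^2 - 1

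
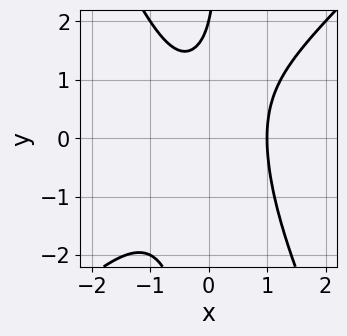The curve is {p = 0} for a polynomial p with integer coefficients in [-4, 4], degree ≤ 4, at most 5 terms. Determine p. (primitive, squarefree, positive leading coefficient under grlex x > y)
2*x^3 - x^2*y - x*y^2 + y - 2

(a) The degree is 3 — a generic line meets the curve in up to 3 points.
(b) Reading off the gridlines: it crosses the y-axis at the gridline y = 2; it crosses the x-axis at the gridline x = 1.
(c) Matching integer coefficients to the picture gives p.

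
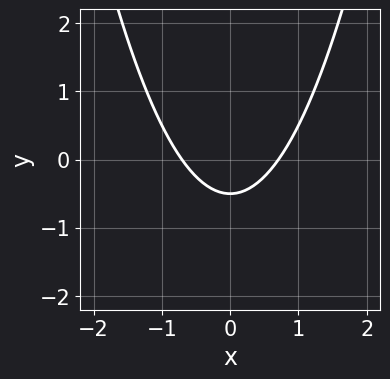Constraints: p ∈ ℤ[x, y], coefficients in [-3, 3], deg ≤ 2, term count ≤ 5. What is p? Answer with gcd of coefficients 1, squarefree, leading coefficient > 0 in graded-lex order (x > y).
The degree is 2 — no degree-1 curve has this shape.
Symmetries: the x ↦ −x reflection is a symmetry, so x appears only in even powers.
These observations pin down the coefficients.

2*x^2 - 2*y - 1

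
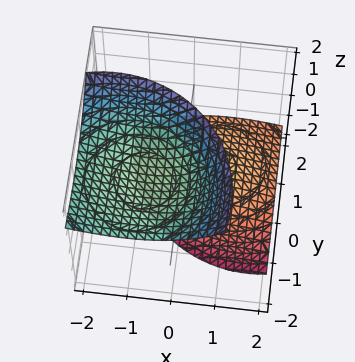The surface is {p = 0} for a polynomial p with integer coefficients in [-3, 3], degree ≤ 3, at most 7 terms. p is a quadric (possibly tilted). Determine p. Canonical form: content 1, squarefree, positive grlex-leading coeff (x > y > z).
2*x^2 + 3*x*z + 2*y^2 + 3*y*z - 2*z^2 + 3

First, there are 2 components.
Next, the degree is 2 — no degree-1 surface has this shape.
Then, from the axis intercepts and sections: no y-intercept at any integer in the box; no x-intercept at any integer in the box.
Finally, fitting integer coefficients to these (and the overall shape) gives p.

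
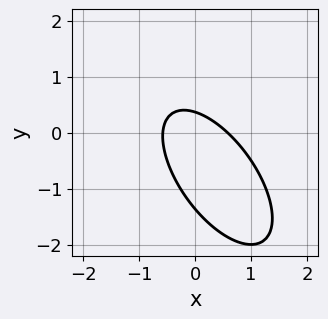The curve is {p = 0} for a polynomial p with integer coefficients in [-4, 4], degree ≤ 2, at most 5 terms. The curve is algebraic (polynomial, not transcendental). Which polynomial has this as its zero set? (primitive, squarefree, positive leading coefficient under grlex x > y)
First, the degree is 2 — no degree-1 curve has this shape.
Finally, the integer polynomial consistent with all of this is the stated p.

3*x^2 + 3*x*y + 2*y^2 + 2*y - 1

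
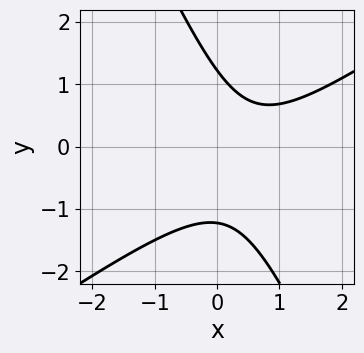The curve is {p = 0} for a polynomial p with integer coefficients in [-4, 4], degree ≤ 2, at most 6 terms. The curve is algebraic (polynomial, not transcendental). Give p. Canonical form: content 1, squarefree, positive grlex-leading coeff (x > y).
3*x^2 - 3*x*y - 2*y^2 - 3*x + 3

1. The degree is 2 — the shape is more complex than any degree-1 curve.
2. From the visible intercepts: it misses every integer gridline on the x-axis.
3. Fitting integer coefficients to these (and the overall shape) gives p.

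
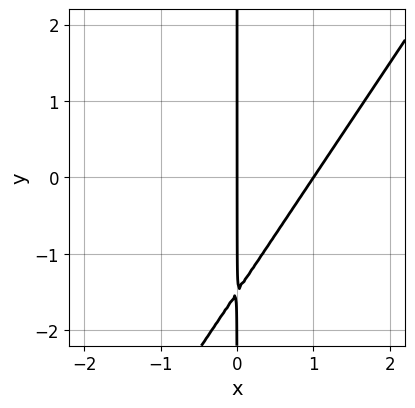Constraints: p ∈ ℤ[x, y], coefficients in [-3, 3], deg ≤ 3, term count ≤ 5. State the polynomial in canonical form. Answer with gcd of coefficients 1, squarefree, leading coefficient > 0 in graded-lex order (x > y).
3*x^2 - 2*x*y - 3*x

The degree is 2 — no degree-1 curve has this shape.
From the axis intercepts and sections: the visible y-axis segment lies entirely on the curve; the x-axis gridline crossings are at x ∈ {0, 1}.
Putting this together gives p.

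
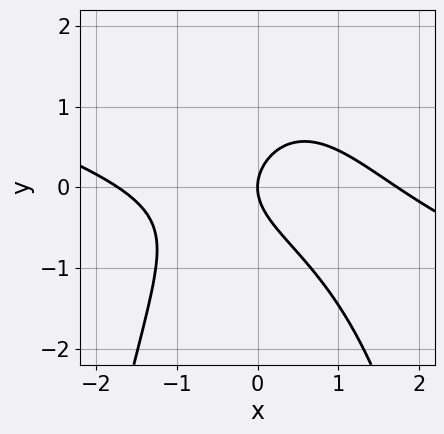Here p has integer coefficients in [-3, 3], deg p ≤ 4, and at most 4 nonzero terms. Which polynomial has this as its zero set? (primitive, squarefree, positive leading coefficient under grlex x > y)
x^3 + 3*x^2*y + 3*y^2 - 3*x

(a) Degree: no degree-2 curve has this shape, so deg p = 3.
(b) Reading off the gridlines: one y-axis crossing is at y = 0; one x-axis crossing is at x = 0.
(c) These observations pin down the coefficients.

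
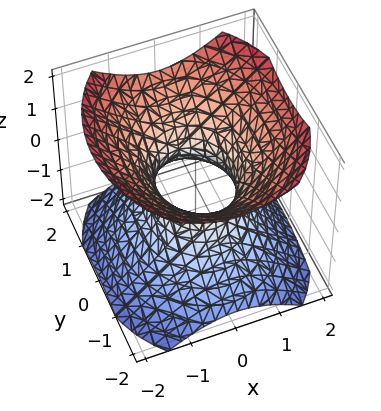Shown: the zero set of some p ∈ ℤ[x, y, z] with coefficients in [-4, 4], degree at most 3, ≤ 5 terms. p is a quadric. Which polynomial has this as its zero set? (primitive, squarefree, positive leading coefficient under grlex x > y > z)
3*x^2 + 2*y^2 - 3*z^2 - 2

(a) Degree: one connected sheet with a waist; a quadric, so deg p = 2.
(b) Symmetries: the x ↦ −x reflection is a symmetry, so x appears only in even powers; mirror symmetry y ↦ −y ⇒ only even powers of y; mirror symmetry z ↦ −z ⇒ only even powers of z.
(c) Against the integer gridlines: the surface avoids every integer z-axis point in the box; among the integer gridlines, it crosses the y-axis at y ∈ {-1, 1}.
(d) Together with the visible shape, these determine p as stated.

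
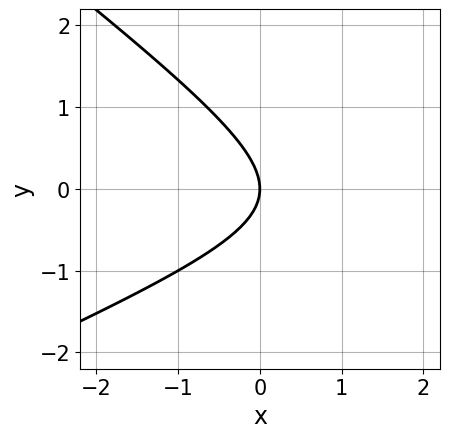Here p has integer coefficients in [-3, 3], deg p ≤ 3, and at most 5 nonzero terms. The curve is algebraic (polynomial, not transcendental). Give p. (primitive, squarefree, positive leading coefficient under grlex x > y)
(a) deg p = 2. The shape is more complex than any degree-1 curve.
(b) Observable constraints: it meets the y-axis at y = 0 (among the integer gridlines); it crosses the x-axis at the gridline x = 0.
(c) Solving for integer coefficients yields p as stated.

x^2 - x*y - 3*y^2 - 3*x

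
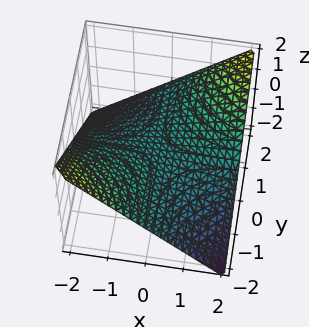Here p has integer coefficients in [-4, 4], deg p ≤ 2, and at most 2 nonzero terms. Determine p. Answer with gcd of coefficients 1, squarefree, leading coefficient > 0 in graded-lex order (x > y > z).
x*y - 2*z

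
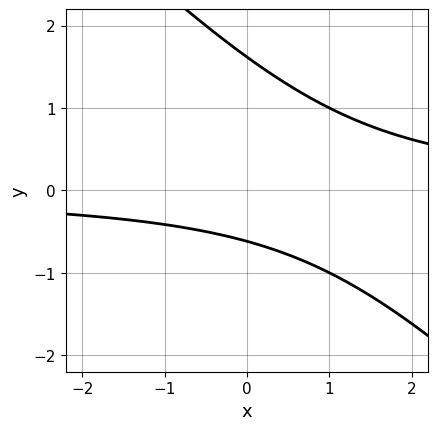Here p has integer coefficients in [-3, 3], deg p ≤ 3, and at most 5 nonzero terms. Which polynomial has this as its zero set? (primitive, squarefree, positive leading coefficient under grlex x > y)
x*y + y^2 - y - 1

1. Degree: a generic line meets the curve in up to 2 points, so deg p = 2.
2. From the visible intercepts: it misses every integer gridline on the x-axis.
3. These observations pin down the coefficients.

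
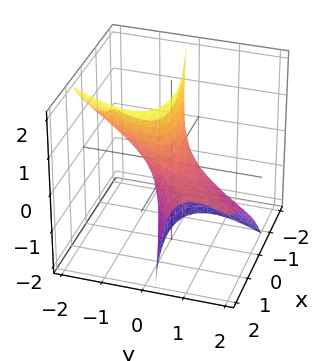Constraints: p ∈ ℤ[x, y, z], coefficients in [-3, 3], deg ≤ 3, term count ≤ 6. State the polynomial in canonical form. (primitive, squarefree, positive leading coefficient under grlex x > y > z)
(a) Degree: the shape is more complex than any degree-1 surface, so deg p = 2.
(b) Reading off the gridlines: among the integer gridlines, it crosses the x-axis at x ∈ {-1, 1}; no z-intercept at any integer in the box.
(c) Solving for integer coefficients yields p as stated.

x^2 - 3*x*y + 2*y^2 + 3*y*z - 1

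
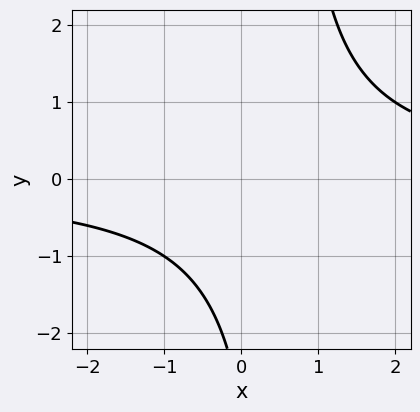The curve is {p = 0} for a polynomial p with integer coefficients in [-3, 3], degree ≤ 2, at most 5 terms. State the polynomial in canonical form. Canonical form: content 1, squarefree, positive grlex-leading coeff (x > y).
2*x*y - y - 3

(a) Degree: the shape is more complex than any degree-1 curve, so deg p = 2.
(b) From the axis intercepts and sections: the curve avoids every integer y-axis point in the box; the curve avoids every integer x-axis point in the box.
(c) These observations pin down the coefficients.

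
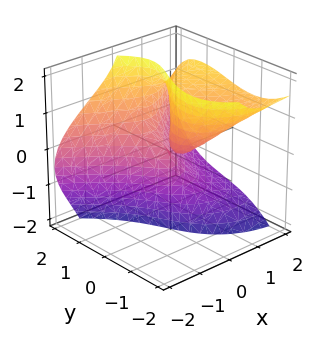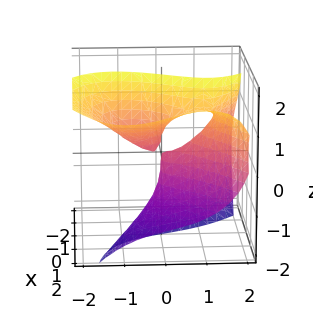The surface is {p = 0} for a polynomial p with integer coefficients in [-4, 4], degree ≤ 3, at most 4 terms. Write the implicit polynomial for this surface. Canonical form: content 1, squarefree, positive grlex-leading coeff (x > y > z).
1. The degree is 3 — a generic line meets the surface in up to 3 points.
2. From the visible intercepts: it crosses the x-axis at the gridline x = 0; the visible z-axis segment lies entirely on the surface; one y-axis crossing is at y = 0.
3. Fitting integer coefficients to these (and the overall shape) gives p.

2*x*z^2 + y^3 - 2*x^2 - 2*y*z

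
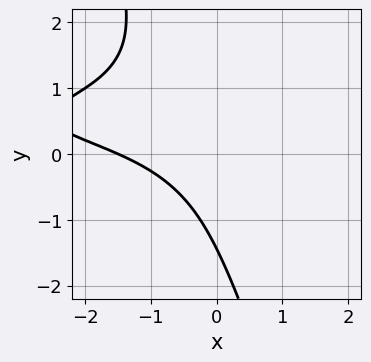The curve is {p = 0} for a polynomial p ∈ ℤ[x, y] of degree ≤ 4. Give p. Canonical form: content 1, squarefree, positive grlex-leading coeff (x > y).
3*x*y^2 + y^3 - 3*x*y + 2*x + 3

deg p = 3. No degree-2 curve has this shape.
Putting this together gives p.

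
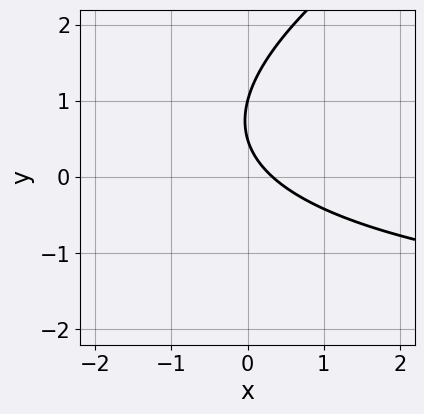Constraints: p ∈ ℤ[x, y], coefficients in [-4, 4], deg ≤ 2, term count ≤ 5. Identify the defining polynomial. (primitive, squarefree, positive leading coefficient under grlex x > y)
x*y - 2*y^2 + 3*x + 3*y - 1

(a) deg p = 2. No degree-1 curve has this shape.
(b) Checking where it meets the axes: it meets the y-axis at y = 1 (among the integer gridlines).
(c) Putting this together gives p.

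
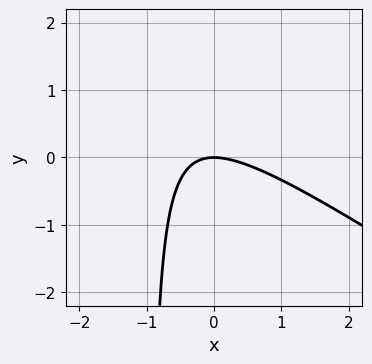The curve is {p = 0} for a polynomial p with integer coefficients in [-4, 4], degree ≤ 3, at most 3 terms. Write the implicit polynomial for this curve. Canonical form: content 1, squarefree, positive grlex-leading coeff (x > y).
2*x^2 + 3*x*y + 3*y

Degree: no degree-1 curve has this shape, so deg p = 2.
From the axis intercepts and sections: one x-axis crossing is at x = 0; it meets the y-axis at y = 0 (among the integer gridlines).
Assembling these constraints gives the stated polynomial.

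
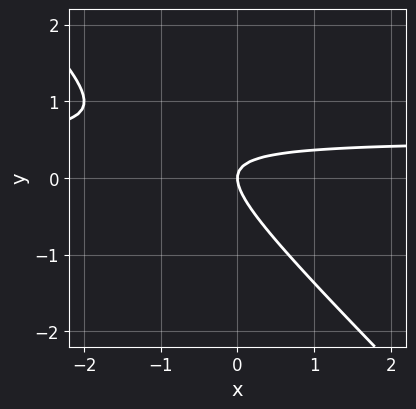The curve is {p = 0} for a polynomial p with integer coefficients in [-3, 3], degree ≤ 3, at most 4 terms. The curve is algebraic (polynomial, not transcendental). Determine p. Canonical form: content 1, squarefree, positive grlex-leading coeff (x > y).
(a) Degree: a generic line meets the curve in up to 2 points, so deg p = 2.
(b) Against the integer gridlines: one x-axis crossing is at x = 0; it meets the y-axis at y = 0 (among the integer gridlines).
(c) Fitting integer coefficients to these (and the overall shape) gives p.

2*x*y + 2*y^2 - x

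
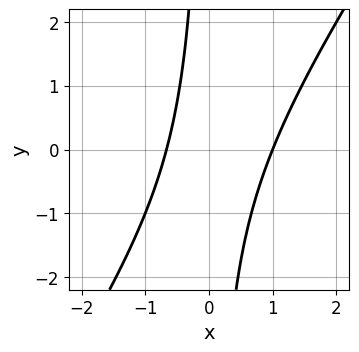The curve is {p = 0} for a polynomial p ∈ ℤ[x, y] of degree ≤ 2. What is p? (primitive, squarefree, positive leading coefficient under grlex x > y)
3*x^2 - 2*x*y - x - 2

(a) Degree: the shape is more complex than any degree-1 curve, so deg p = 2.
(b) Against the integer gridlines: no y-intercept at any integer in the box; it meets the x-axis at x = 1 (among the integer gridlines).
(c) These observations pin down the coefficients.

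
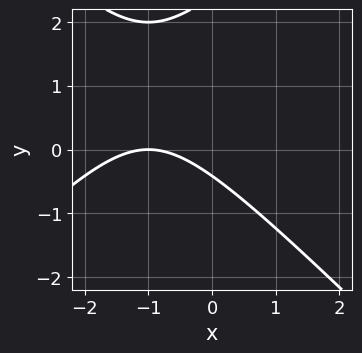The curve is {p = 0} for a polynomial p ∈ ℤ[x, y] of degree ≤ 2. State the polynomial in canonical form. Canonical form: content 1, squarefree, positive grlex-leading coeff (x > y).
x^2 - y^2 + 2*x + 2*y + 1

First, the degree is 2 — a generic line meets the curve in up to 2 points.
Then, reading off the gridlines: it meets the x-axis at x = -1 (among the integer gridlines).
Finally, the integer polynomial consistent with all of this is the stated p.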